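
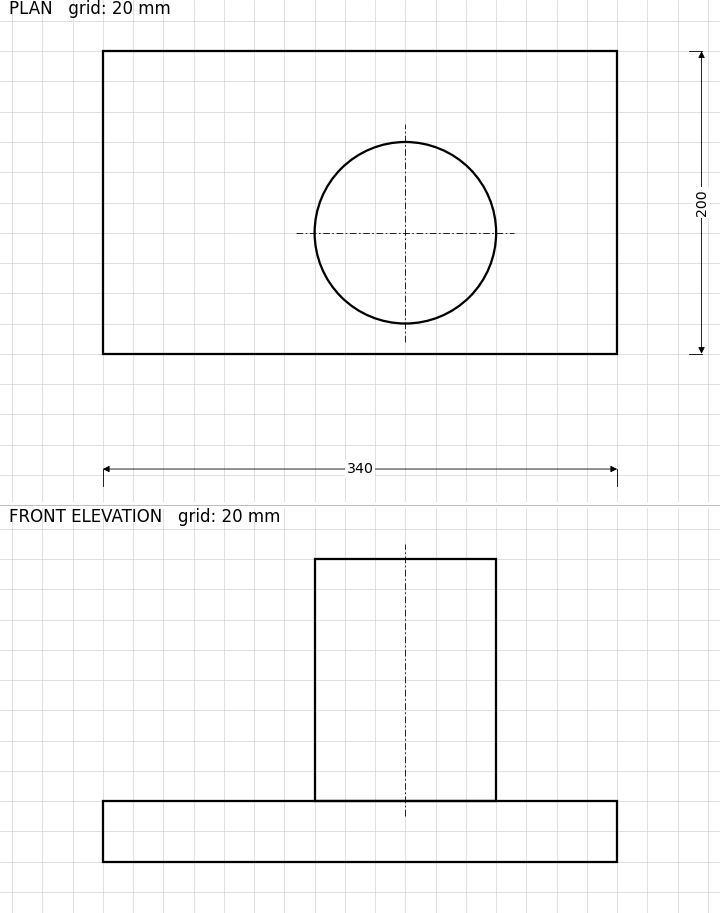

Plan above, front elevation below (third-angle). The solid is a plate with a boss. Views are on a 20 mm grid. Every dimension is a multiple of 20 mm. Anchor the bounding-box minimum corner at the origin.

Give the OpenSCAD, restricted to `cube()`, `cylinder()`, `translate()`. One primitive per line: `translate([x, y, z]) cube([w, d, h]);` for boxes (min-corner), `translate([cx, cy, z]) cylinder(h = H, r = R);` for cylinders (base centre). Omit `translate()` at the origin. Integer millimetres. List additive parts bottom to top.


cube([340, 200, 40]);
translate([200, 80, 40]) cylinder(h = 160, r = 60);


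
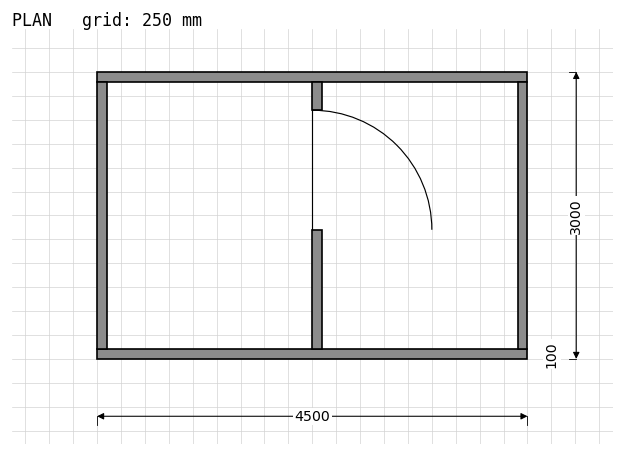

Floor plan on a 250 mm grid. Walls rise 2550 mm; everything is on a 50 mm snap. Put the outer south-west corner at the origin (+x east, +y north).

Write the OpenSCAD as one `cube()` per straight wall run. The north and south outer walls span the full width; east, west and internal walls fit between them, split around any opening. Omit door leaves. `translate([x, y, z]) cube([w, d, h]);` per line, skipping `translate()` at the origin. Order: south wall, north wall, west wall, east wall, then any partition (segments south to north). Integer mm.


cube([4500, 100, 2550]);
translate([0, 2900, 0]) cube([4500, 100, 2550]);
translate([0, 100, 0]) cube([100, 2800, 2550]);
translate([4400, 100, 0]) cube([100, 2800, 2550]);
translate([2250, 100, 0]) cube([100, 1250, 2550]);
translate([2250, 2600, 0]) cube([100, 300, 2550]);


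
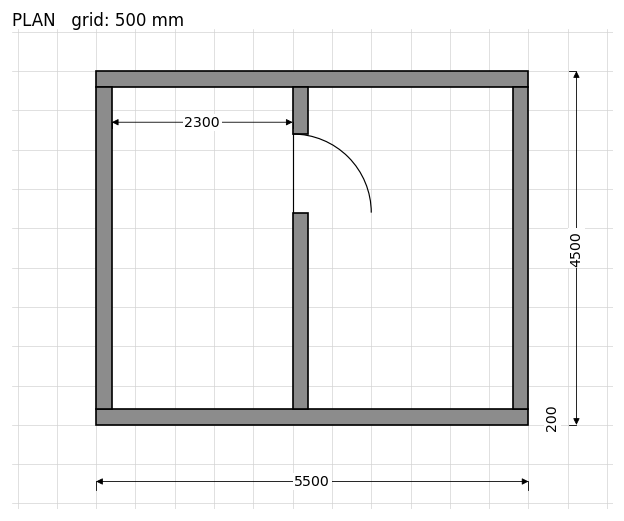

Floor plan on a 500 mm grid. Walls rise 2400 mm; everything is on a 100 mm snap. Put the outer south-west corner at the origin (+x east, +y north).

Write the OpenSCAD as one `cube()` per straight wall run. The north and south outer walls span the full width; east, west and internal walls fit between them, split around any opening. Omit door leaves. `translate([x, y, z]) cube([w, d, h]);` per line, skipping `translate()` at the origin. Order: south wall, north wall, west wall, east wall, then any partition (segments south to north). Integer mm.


cube([5500, 200, 2400]);
translate([0, 4300, 0]) cube([5500, 200, 2400]);
translate([0, 200, 0]) cube([200, 4100, 2400]);
translate([5300, 200, 0]) cube([200, 4100, 2400]);
translate([2500, 200, 0]) cube([200, 2500, 2400]);
translate([2500, 3700, 0]) cube([200, 600, 2400]);


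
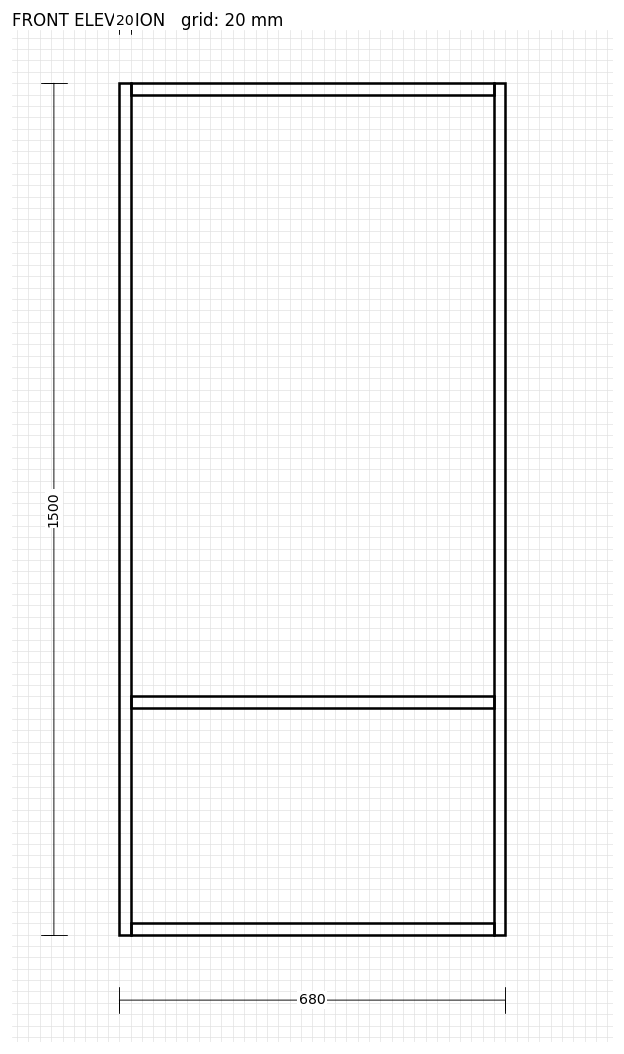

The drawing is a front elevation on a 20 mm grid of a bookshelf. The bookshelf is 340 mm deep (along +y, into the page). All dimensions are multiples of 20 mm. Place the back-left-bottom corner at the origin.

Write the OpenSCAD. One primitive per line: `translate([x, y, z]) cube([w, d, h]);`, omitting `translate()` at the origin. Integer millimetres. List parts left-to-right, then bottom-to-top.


cube([20, 340, 1500]);
translate([20, 0, 0]) cube([640, 340, 20]);
translate([20, 0, 400]) cube([640, 340, 20]);
translate([20, 0, 1480]) cube([640, 340, 20]);
translate([660, 0, 0]) cube([20, 340, 1500]);


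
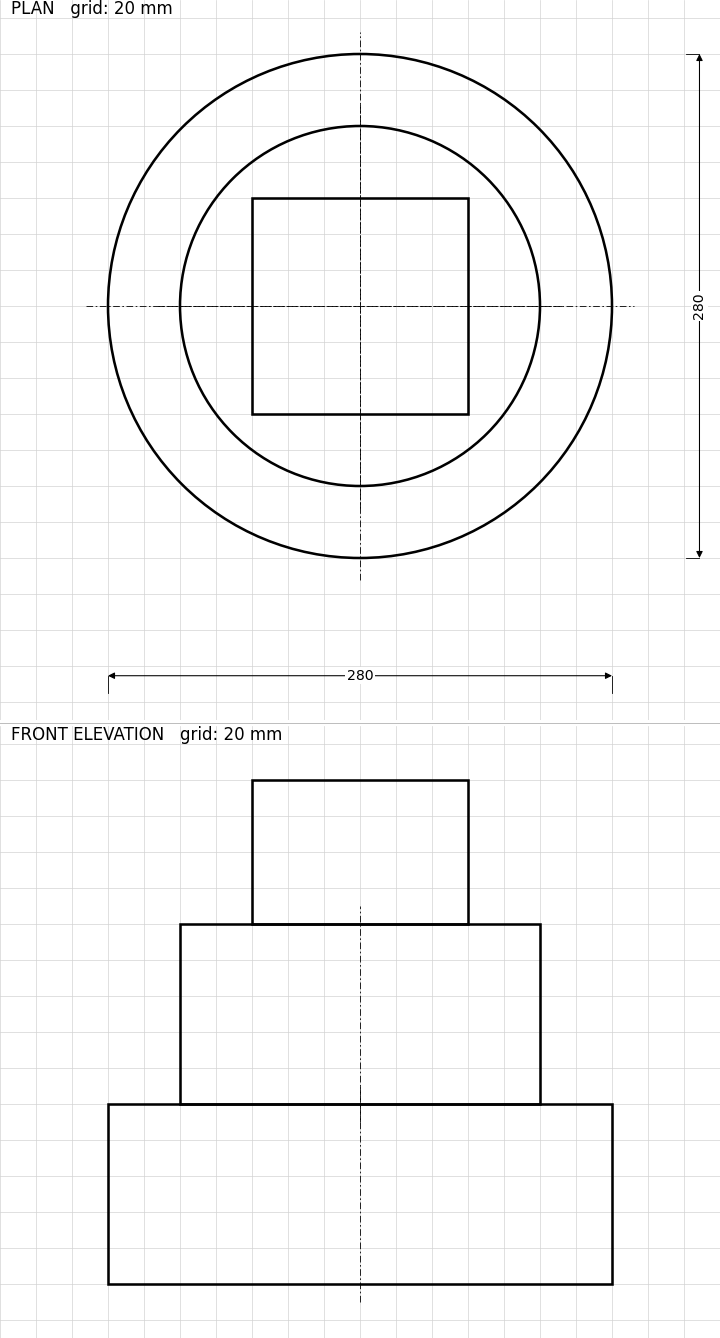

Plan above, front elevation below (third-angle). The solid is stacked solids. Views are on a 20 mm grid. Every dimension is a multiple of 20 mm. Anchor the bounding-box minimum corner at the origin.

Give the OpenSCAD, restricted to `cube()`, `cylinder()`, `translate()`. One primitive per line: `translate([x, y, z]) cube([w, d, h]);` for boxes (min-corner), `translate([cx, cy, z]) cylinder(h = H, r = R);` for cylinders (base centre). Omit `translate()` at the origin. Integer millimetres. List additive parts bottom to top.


translate([140, 140, 0]) cylinder(h = 100, r = 140);
translate([140, 140, 100]) cylinder(h = 100, r = 100);
translate([80, 80, 200]) cube([120, 120, 80]);


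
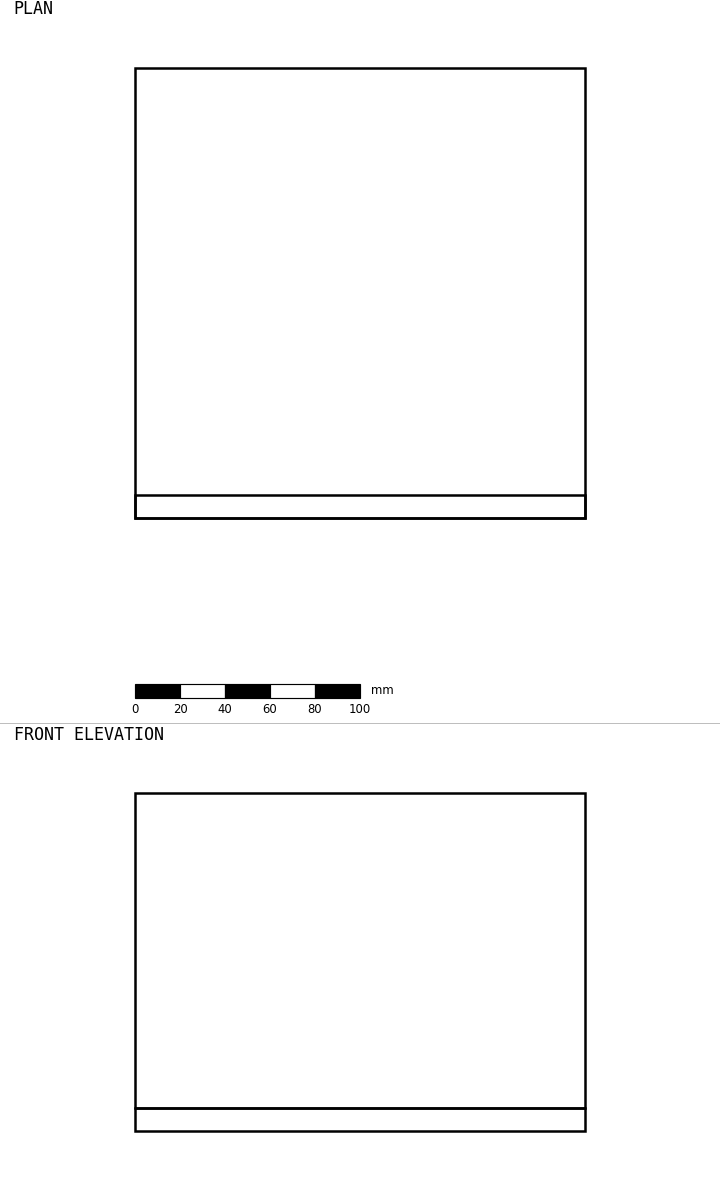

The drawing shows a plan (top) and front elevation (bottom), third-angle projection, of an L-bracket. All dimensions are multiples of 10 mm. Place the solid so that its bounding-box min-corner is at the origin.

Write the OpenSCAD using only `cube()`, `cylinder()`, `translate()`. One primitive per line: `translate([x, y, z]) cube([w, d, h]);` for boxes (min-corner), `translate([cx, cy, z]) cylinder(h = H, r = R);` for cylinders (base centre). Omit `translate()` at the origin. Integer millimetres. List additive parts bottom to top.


cube([200, 200, 10]);
translate([0, 0, 10]) cube([200, 10, 140]);


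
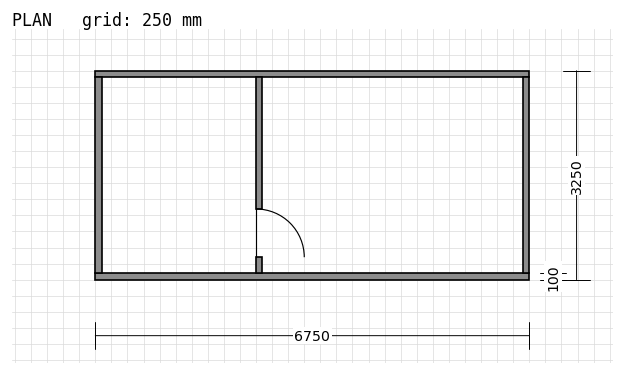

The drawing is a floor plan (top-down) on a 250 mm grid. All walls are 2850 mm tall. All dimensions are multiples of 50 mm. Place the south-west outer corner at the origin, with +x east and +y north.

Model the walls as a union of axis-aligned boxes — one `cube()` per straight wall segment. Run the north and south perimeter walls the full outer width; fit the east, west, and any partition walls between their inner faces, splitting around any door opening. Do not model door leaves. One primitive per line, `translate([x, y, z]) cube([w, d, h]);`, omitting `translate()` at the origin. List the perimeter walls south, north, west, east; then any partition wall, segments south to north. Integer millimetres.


cube([6750, 100, 2850]);
translate([0, 3150, 0]) cube([6750, 100, 2850]);
translate([0, 100, 0]) cube([100, 3050, 2850]);
translate([6650, 100, 0]) cube([100, 3050, 2850]);
translate([2500, 100, 0]) cube([100, 250, 2850]);
translate([2500, 1100, 0]) cube([100, 2050, 2850]);


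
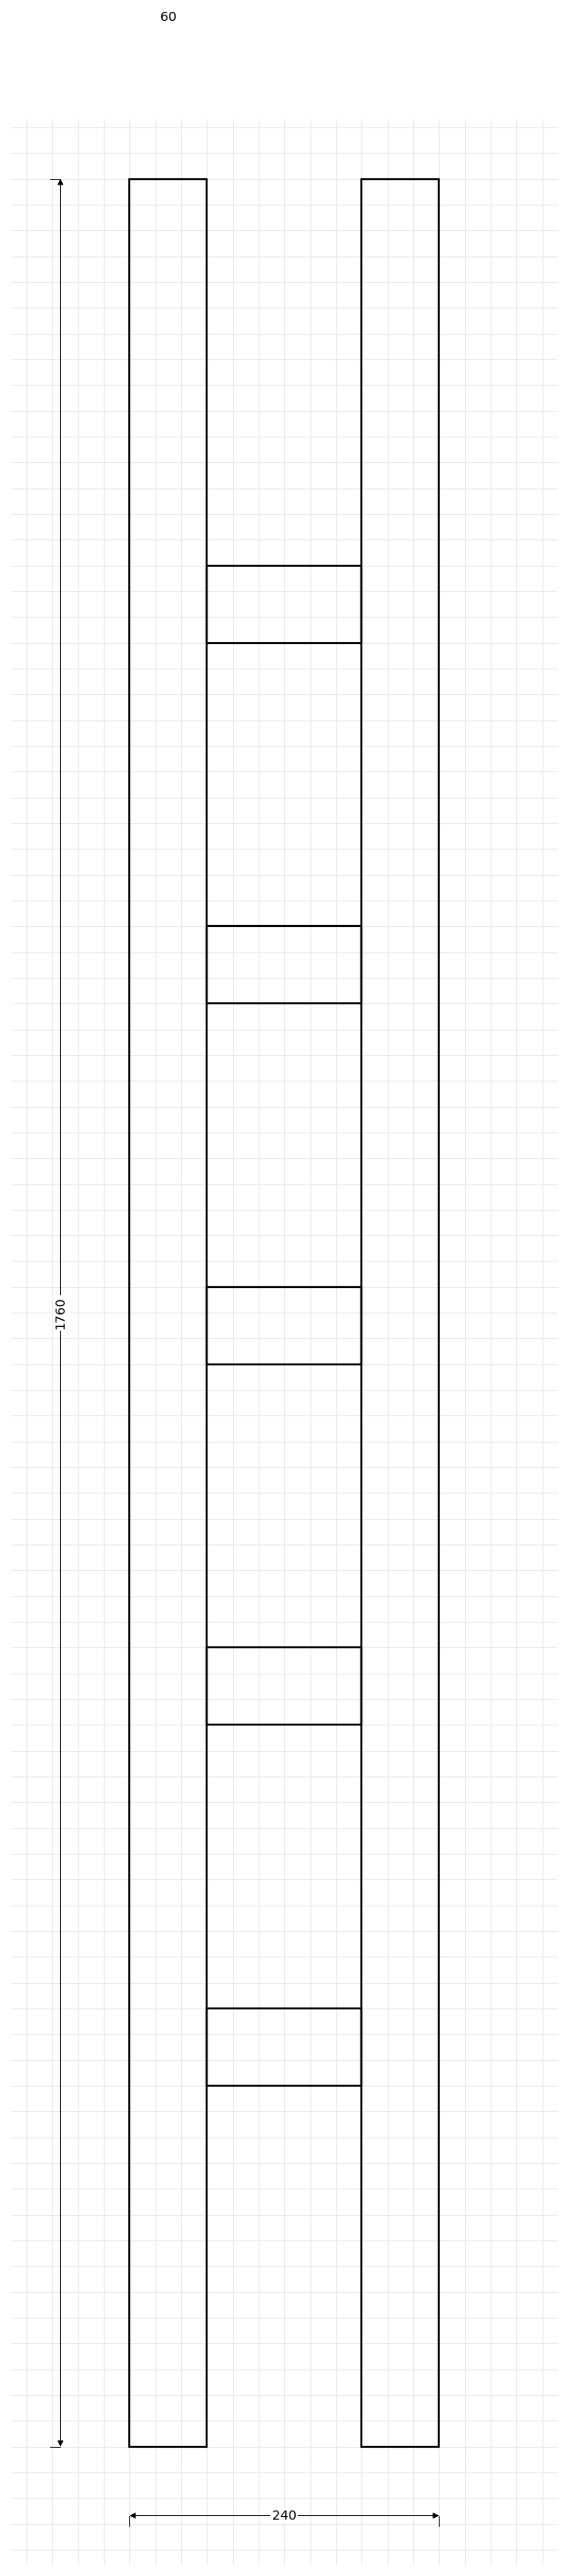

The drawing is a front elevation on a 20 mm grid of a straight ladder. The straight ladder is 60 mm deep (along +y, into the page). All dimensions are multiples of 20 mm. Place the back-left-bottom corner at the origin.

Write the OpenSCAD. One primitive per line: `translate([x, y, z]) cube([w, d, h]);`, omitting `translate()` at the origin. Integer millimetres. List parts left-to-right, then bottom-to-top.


cube([60, 60, 1760]);
translate([60, 0, 280]) cube([120, 60, 60]);
translate([60, 0, 560]) cube([120, 60, 60]);
translate([60, 0, 840]) cube([120, 60, 60]);
translate([60, 0, 1120]) cube([120, 60, 60]);
translate([60, 0, 1400]) cube([120, 60, 60]);
translate([180, 0, 0]) cube([60, 60, 1760]);


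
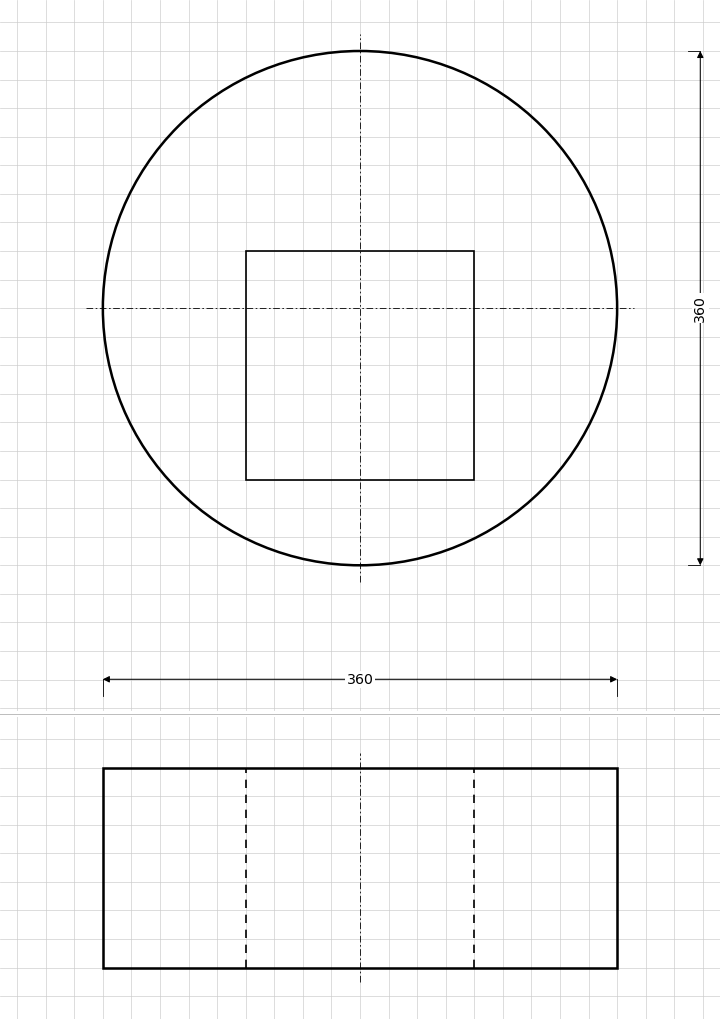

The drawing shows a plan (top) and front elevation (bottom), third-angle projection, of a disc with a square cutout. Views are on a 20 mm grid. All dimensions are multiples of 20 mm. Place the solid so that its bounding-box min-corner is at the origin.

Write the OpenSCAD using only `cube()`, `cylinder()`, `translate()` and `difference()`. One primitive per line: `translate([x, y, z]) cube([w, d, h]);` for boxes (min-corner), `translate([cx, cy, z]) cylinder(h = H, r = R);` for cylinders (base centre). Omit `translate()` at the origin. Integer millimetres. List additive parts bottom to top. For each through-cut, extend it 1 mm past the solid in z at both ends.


difference() {
  translate([180, 180, 0]) cylinder(h = 140, r = 180);
  translate([100, 60, -1]) cube([160, 160, 142]);
}


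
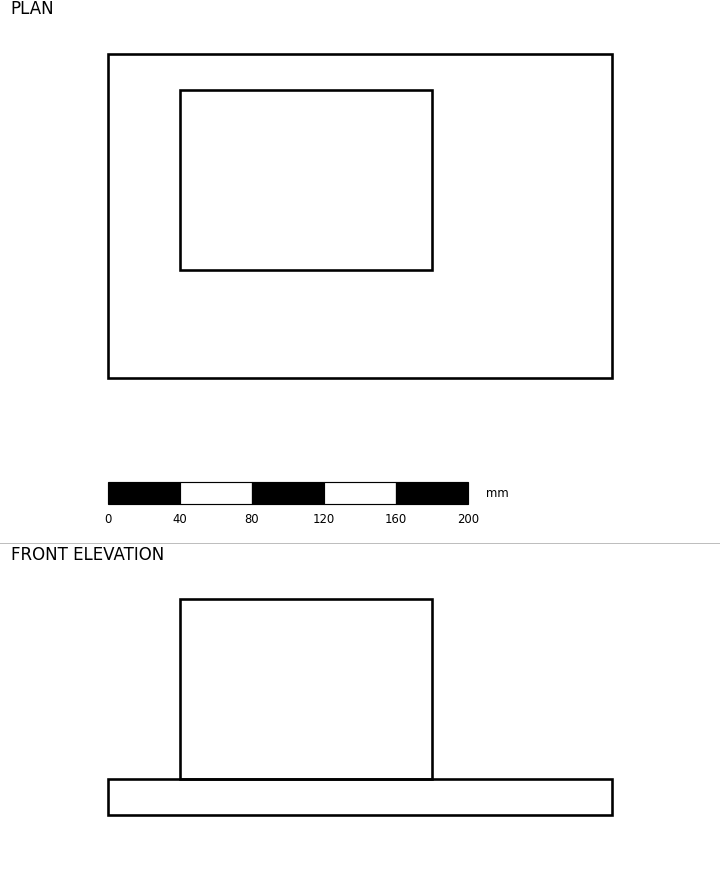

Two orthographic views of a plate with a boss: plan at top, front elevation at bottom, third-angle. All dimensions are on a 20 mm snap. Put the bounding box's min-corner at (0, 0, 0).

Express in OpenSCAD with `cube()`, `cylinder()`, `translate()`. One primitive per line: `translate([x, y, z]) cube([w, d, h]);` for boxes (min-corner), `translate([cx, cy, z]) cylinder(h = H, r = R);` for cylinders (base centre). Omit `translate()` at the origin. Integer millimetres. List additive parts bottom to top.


cube([280, 180, 20]);
translate([40, 60, 20]) cube([140, 100, 100]);


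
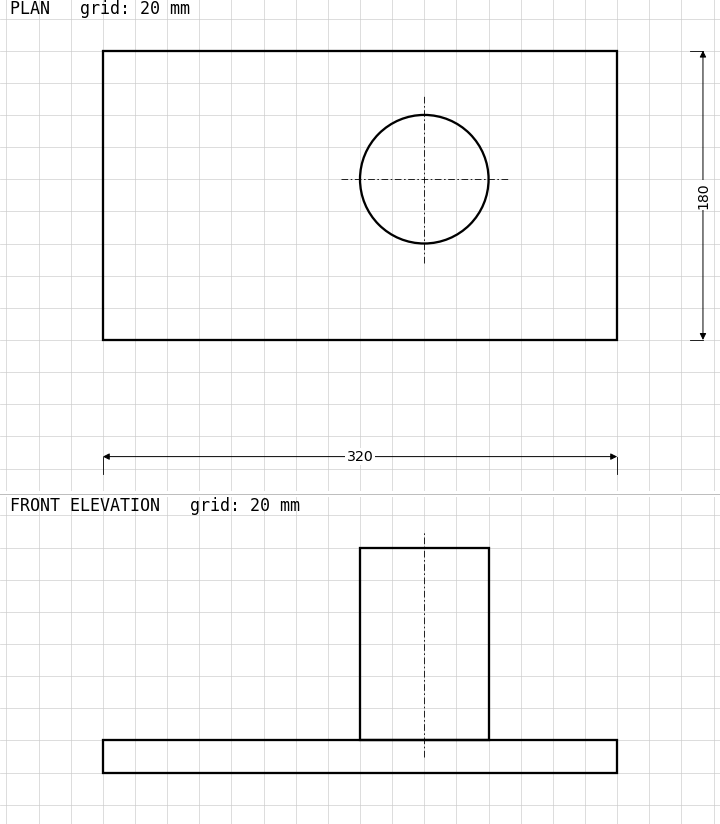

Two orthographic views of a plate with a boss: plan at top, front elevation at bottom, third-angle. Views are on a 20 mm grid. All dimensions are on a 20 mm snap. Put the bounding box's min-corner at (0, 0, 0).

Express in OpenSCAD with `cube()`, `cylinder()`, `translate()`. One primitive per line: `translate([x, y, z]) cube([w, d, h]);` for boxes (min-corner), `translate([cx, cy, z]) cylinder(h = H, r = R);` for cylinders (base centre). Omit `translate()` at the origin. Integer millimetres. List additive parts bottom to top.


cube([320, 180, 20]);
translate([200, 100, 20]) cylinder(h = 120, r = 40);


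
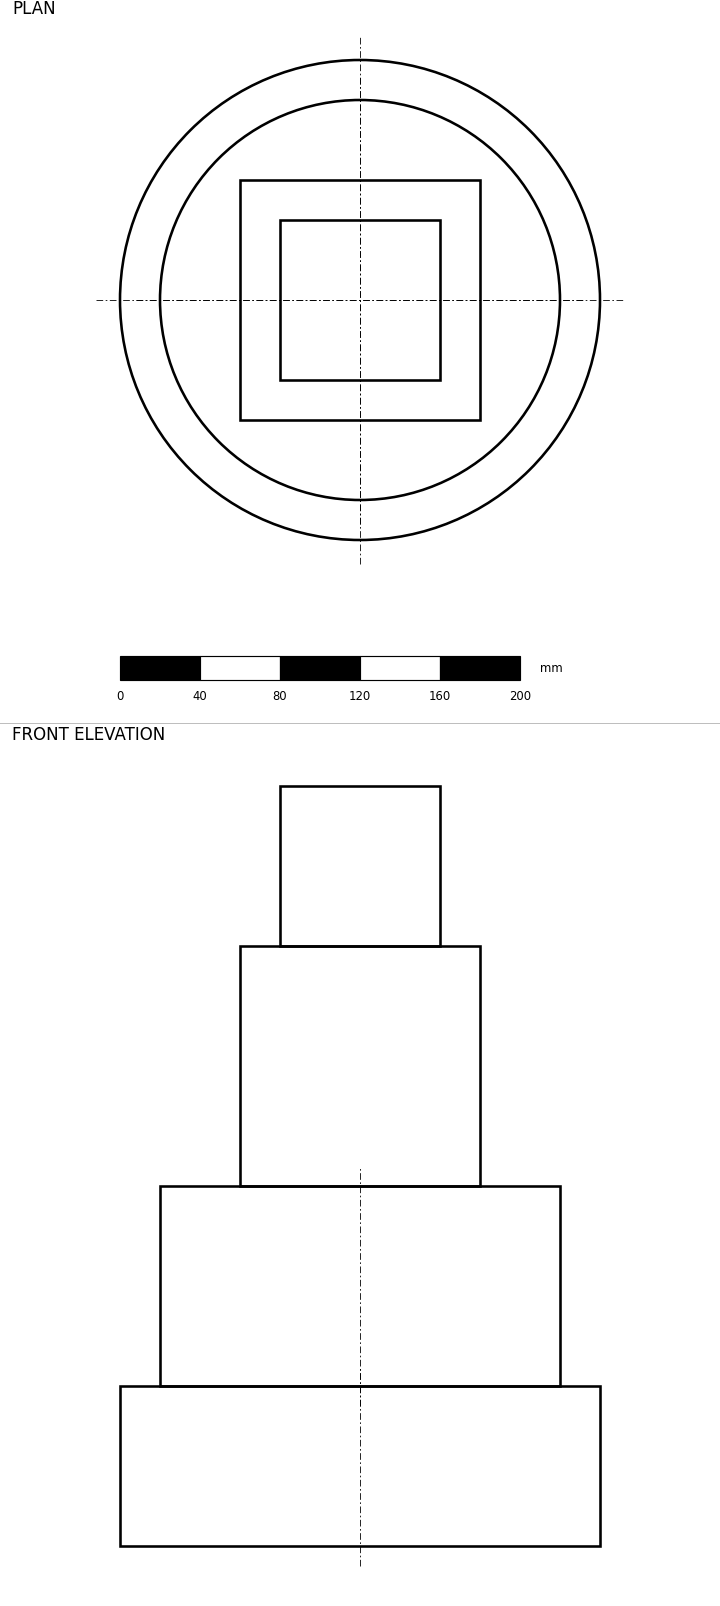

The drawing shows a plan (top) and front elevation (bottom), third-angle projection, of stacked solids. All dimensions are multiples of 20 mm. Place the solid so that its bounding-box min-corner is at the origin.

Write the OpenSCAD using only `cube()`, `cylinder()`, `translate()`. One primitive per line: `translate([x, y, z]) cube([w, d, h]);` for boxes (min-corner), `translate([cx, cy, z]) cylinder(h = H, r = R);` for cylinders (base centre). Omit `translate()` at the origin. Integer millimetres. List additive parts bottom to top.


translate([120, 120, 0]) cylinder(h = 80, r = 120);
translate([120, 120, 80]) cylinder(h = 100, r = 100);
translate([60, 60, 180]) cube([120, 120, 120]);
translate([80, 80, 300]) cube([80, 80, 80]);


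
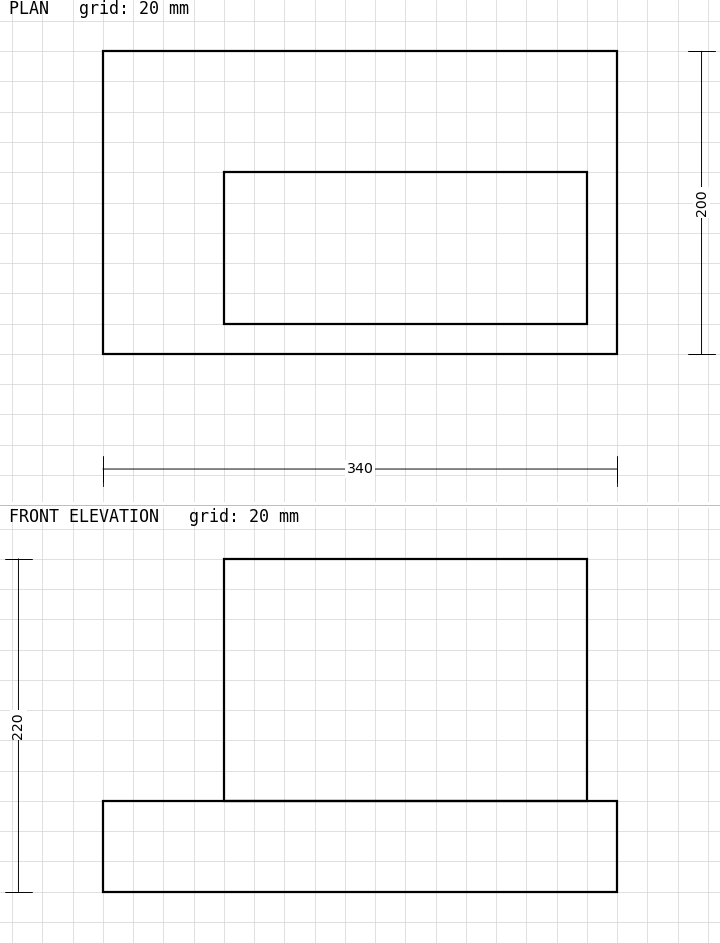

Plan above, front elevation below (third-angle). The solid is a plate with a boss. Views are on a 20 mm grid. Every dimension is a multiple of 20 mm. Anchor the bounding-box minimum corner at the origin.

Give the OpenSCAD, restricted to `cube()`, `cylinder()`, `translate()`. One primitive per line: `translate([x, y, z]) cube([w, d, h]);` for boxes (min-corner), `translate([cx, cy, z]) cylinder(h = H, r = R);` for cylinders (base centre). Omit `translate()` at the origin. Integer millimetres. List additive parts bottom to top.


cube([340, 200, 60]);
translate([80, 20, 60]) cube([240, 100, 160]);


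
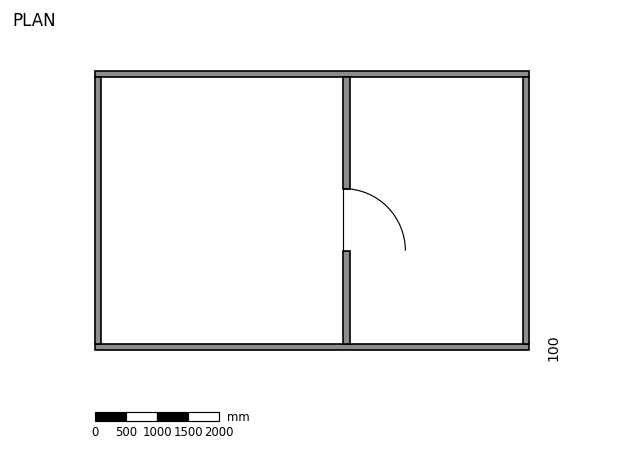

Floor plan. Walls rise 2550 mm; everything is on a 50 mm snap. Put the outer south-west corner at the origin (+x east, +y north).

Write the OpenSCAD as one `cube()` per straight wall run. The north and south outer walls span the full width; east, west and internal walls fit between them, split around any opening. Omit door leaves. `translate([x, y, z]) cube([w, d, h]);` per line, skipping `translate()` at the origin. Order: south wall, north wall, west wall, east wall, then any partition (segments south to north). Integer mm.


cube([7000, 100, 2550]);
translate([0, 4400, 0]) cube([7000, 100, 2550]);
translate([0, 100, 0]) cube([100, 4300, 2550]);
translate([6900, 100, 0]) cube([100, 4300, 2550]);
translate([4000, 100, 0]) cube([100, 1500, 2550]);
translate([4000, 2600, 0]) cube([100, 1800, 2550]);


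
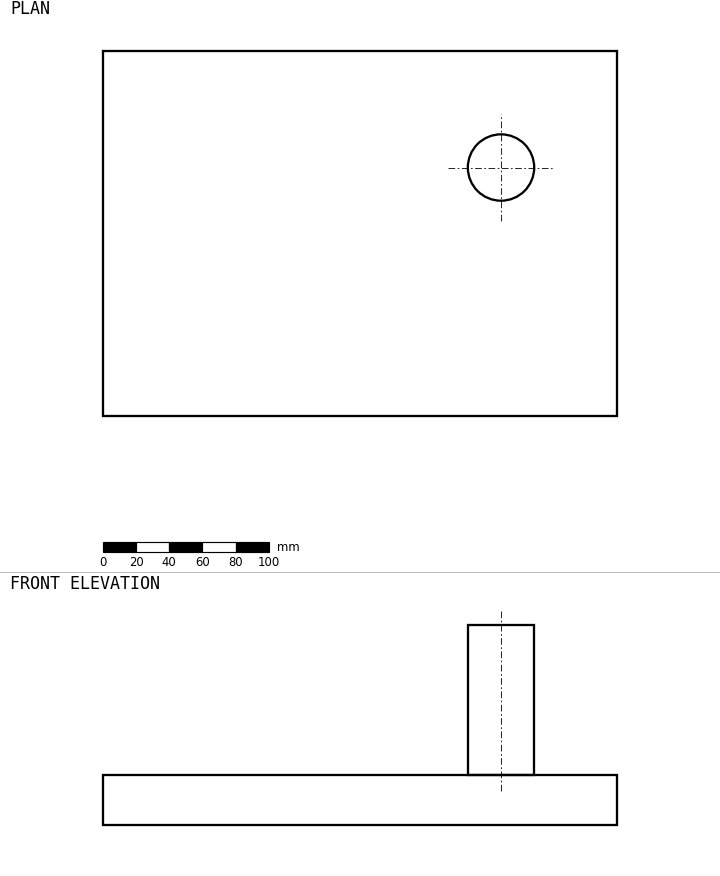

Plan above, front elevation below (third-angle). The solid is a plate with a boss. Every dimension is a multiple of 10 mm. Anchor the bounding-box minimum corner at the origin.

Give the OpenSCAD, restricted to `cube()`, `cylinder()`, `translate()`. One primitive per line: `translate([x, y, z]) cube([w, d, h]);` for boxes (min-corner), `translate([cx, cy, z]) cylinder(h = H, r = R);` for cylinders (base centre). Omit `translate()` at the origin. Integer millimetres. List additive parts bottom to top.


cube([310, 220, 30]);
translate([240, 150, 30]) cylinder(h = 90, r = 20);


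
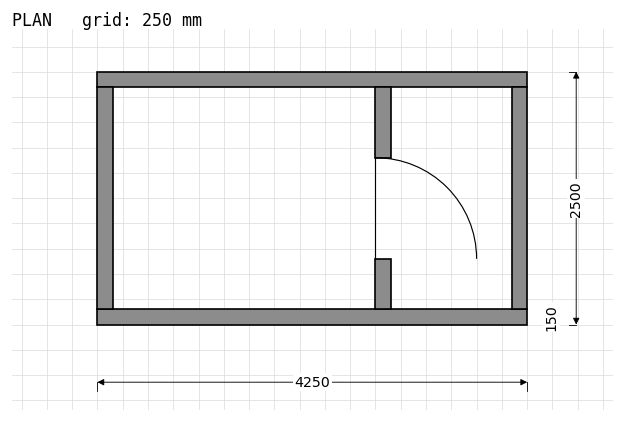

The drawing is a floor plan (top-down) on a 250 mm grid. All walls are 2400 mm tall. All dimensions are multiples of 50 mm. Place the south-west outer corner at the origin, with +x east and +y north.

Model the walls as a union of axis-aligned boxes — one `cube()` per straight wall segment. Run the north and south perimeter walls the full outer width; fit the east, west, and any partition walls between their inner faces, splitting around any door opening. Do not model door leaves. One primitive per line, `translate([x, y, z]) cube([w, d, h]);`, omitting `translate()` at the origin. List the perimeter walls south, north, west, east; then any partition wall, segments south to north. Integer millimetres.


cube([4250, 150, 2400]);
translate([0, 2350, 0]) cube([4250, 150, 2400]);
translate([0, 150, 0]) cube([150, 2200, 2400]);
translate([4100, 150, 0]) cube([150, 2200, 2400]);
translate([2750, 150, 0]) cube([150, 500, 2400]);
translate([2750, 1650, 0]) cube([150, 700, 2400]);


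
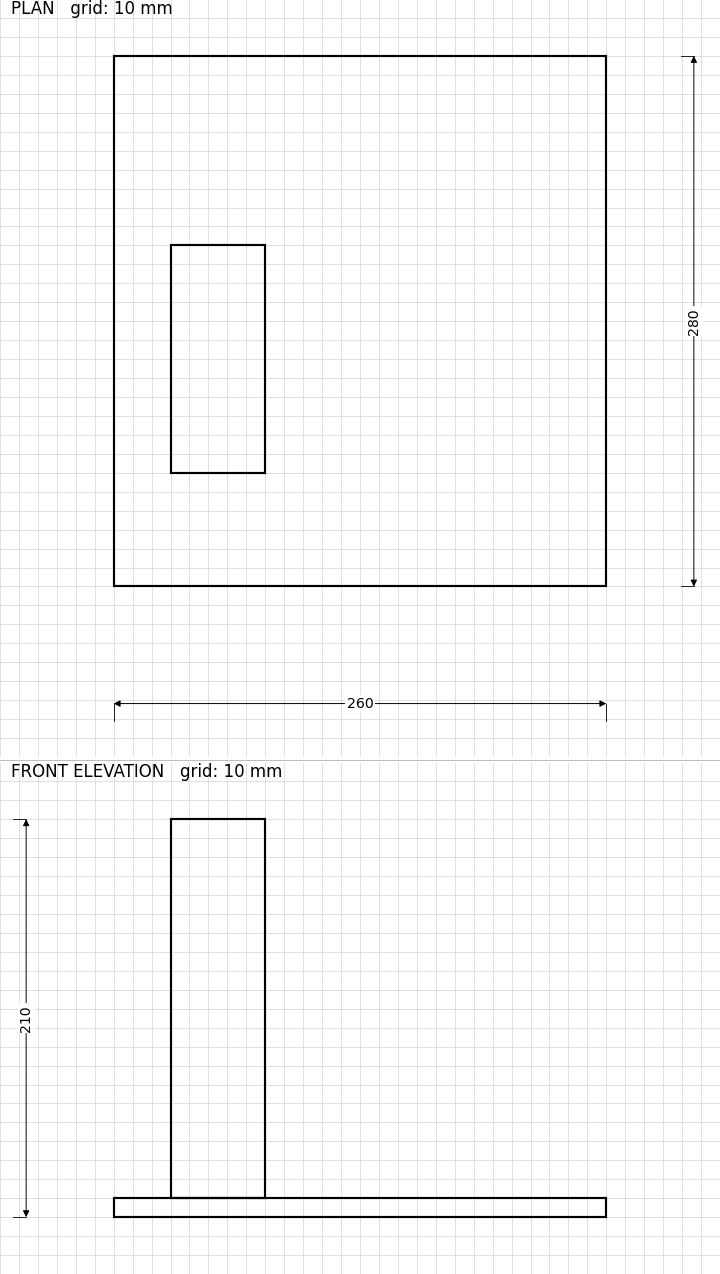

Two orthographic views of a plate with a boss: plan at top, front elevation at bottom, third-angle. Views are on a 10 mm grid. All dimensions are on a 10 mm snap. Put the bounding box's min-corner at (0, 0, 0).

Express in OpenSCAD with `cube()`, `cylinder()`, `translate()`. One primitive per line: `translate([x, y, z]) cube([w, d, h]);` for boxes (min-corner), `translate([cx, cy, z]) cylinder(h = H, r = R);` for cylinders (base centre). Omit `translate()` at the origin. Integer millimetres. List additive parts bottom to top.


cube([260, 280, 10]);
translate([30, 60, 10]) cube([50, 120, 200]);


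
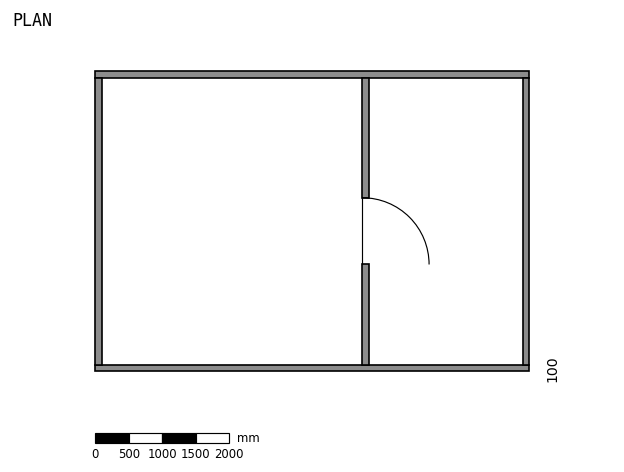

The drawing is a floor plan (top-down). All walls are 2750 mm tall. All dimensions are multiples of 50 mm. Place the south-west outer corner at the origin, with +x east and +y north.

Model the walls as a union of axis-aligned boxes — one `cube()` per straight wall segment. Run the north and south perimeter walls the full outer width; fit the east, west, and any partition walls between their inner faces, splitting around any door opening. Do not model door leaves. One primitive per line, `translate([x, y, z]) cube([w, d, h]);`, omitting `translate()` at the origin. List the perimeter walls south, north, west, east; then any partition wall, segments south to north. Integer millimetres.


cube([6500, 100, 2750]);
translate([0, 4400, 0]) cube([6500, 100, 2750]);
translate([0, 100, 0]) cube([100, 4300, 2750]);
translate([6400, 100, 0]) cube([100, 4300, 2750]);
translate([4000, 100, 0]) cube([100, 1500, 2750]);
translate([4000, 2600, 0]) cube([100, 1800, 2750]);


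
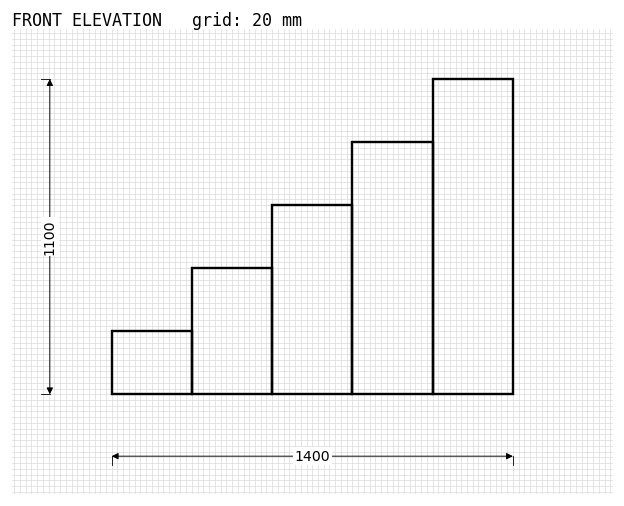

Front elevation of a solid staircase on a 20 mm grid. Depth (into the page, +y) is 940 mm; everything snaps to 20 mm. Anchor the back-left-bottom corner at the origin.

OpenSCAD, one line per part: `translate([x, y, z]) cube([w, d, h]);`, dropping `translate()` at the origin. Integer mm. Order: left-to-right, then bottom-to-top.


cube([280, 940, 220]);
translate([280, 0, 0]) cube([280, 940, 440]);
translate([560, 0, 0]) cube([280, 940, 660]);
translate([840, 0, 0]) cube([280, 940, 880]);
translate([1120, 0, 0]) cube([280, 940, 1100]);


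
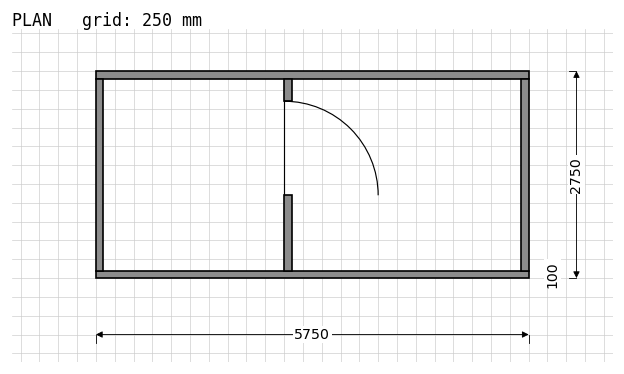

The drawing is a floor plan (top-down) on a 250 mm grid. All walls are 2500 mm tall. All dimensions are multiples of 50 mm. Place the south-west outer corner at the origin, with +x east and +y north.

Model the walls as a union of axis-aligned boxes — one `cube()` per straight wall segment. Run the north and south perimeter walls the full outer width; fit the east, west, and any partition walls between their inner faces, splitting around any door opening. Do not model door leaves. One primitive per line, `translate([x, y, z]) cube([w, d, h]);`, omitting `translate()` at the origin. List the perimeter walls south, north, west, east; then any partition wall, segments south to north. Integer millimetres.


cube([5750, 100, 2500]);
translate([0, 2650, 0]) cube([5750, 100, 2500]);
translate([0, 100, 0]) cube([100, 2550, 2500]);
translate([5650, 100, 0]) cube([100, 2550, 2500]);
translate([2500, 100, 0]) cube([100, 1000, 2500]);
translate([2500, 2350, 0]) cube([100, 300, 2500]);


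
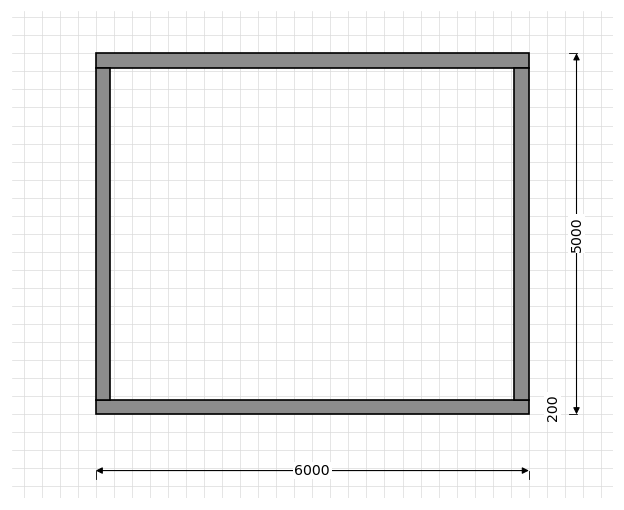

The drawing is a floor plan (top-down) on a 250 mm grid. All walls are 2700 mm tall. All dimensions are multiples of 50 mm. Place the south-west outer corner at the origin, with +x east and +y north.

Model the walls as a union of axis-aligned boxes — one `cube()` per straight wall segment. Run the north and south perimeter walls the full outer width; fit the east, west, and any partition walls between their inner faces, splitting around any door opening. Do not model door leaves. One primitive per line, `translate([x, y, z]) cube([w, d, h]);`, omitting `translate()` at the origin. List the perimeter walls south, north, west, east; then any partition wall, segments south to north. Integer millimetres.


cube([6000, 200, 2700]);
translate([0, 4800, 0]) cube([6000, 200, 2700]);
translate([0, 200, 0]) cube([200, 4600, 2700]);
translate([5800, 200, 0]) cube([200, 4600, 2700]);


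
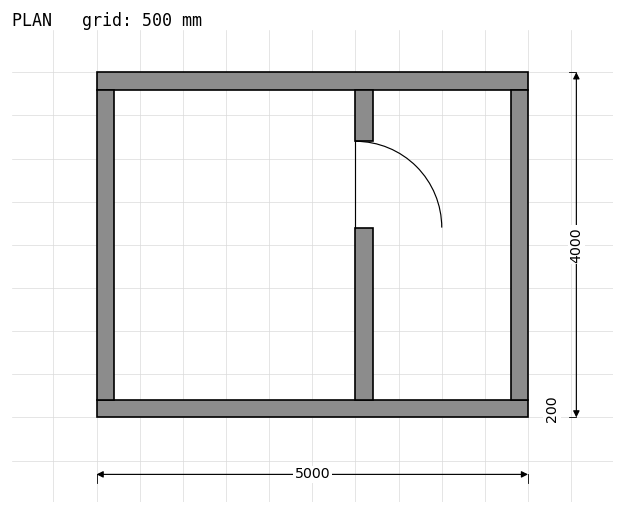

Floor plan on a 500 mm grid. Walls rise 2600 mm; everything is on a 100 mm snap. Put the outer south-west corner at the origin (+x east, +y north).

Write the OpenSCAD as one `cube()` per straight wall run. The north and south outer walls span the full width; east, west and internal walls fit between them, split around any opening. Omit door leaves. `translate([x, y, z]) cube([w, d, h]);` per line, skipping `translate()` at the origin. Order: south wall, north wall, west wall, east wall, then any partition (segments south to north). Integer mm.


cube([5000, 200, 2600]);
translate([0, 3800, 0]) cube([5000, 200, 2600]);
translate([0, 200, 0]) cube([200, 3600, 2600]);
translate([4800, 200, 0]) cube([200, 3600, 2600]);
translate([3000, 200, 0]) cube([200, 2000, 2600]);
translate([3000, 3200, 0]) cube([200, 600, 2600]);


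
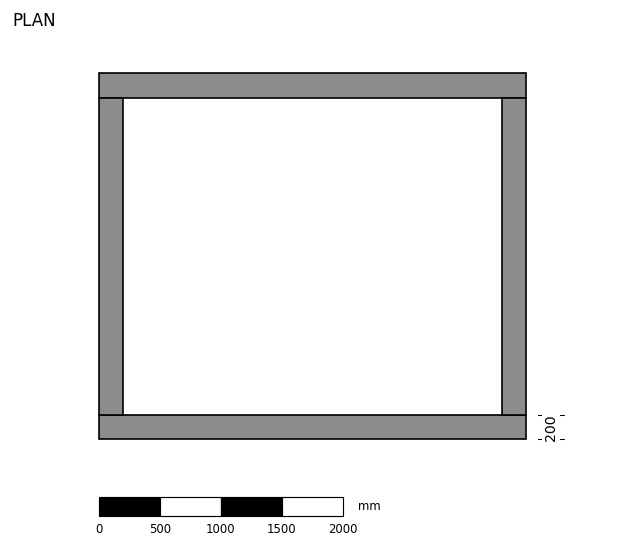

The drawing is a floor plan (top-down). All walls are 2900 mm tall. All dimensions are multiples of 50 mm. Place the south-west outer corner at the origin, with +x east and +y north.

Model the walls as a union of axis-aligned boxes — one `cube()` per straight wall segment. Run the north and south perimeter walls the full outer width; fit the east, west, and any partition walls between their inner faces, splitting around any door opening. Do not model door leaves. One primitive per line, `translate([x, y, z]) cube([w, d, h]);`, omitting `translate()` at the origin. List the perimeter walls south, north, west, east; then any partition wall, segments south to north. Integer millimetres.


cube([3500, 200, 2900]);
translate([0, 2800, 0]) cube([3500, 200, 2900]);
translate([0, 200, 0]) cube([200, 2600, 2900]);
translate([3300, 200, 0]) cube([200, 2600, 2900]);


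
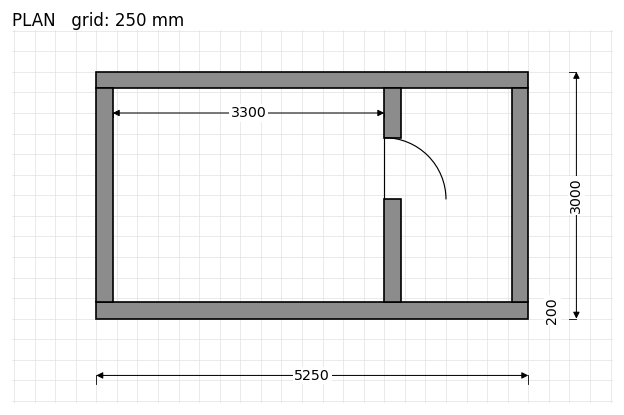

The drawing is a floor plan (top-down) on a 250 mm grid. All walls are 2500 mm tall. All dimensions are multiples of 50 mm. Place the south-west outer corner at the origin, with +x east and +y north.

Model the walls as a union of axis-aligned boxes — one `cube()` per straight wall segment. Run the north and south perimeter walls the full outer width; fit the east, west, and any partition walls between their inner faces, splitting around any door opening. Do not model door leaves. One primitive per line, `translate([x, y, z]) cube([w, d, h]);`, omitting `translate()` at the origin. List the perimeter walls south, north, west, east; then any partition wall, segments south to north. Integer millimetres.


cube([5250, 200, 2500]);
translate([0, 2800, 0]) cube([5250, 200, 2500]);
translate([0, 200, 0]) cube([200, 2600, 2500]);
translate([5050, 200, 0]) cube([200, 2600, 2500]);
translate([3500, 200, 0]) cube([200, 1250, 2500]);
translate([3500, 2200, 0]) cube([200, 600, 2500]);


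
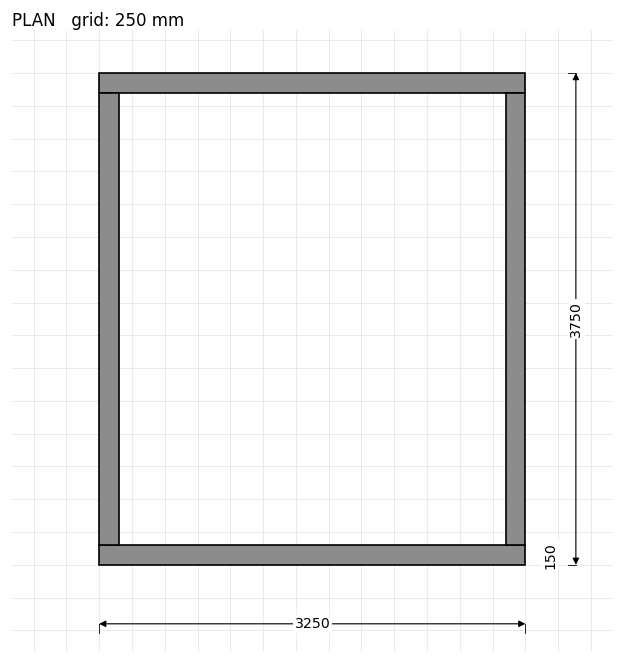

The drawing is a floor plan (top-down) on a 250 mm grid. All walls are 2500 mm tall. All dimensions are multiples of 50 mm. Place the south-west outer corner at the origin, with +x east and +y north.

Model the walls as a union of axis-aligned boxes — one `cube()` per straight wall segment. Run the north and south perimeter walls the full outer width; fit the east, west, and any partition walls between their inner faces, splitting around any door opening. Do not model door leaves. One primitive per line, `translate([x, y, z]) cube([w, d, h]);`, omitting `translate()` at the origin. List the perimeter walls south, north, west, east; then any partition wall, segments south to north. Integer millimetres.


cube([3250, 150, 2500]);
translate([0, 3600, 0]) cube([3250, 150, 2500]);
translate([0, 150, 0]) cube([150, 3450, 2500]);
translate([3100, 150, 0]) cube([150, 3450, 2500]);


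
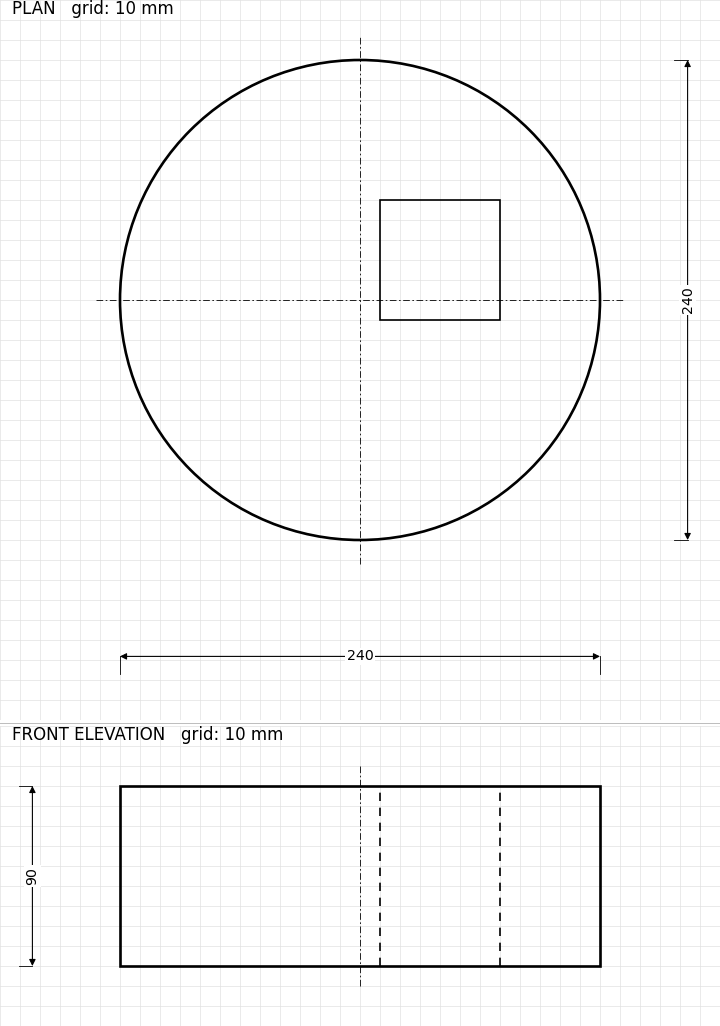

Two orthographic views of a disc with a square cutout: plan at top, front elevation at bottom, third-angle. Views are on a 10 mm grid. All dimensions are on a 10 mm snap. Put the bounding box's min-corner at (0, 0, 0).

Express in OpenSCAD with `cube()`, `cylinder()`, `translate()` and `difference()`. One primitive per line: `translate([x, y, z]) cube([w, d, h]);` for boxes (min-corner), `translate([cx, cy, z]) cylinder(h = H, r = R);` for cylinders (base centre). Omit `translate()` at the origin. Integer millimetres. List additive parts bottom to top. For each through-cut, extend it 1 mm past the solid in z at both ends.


difference() {
  translate([120, 120, 0]) cylinder(h = 90, r = 120);
  translate([130, 110, -1]) cube([60, 60, 92]);
}


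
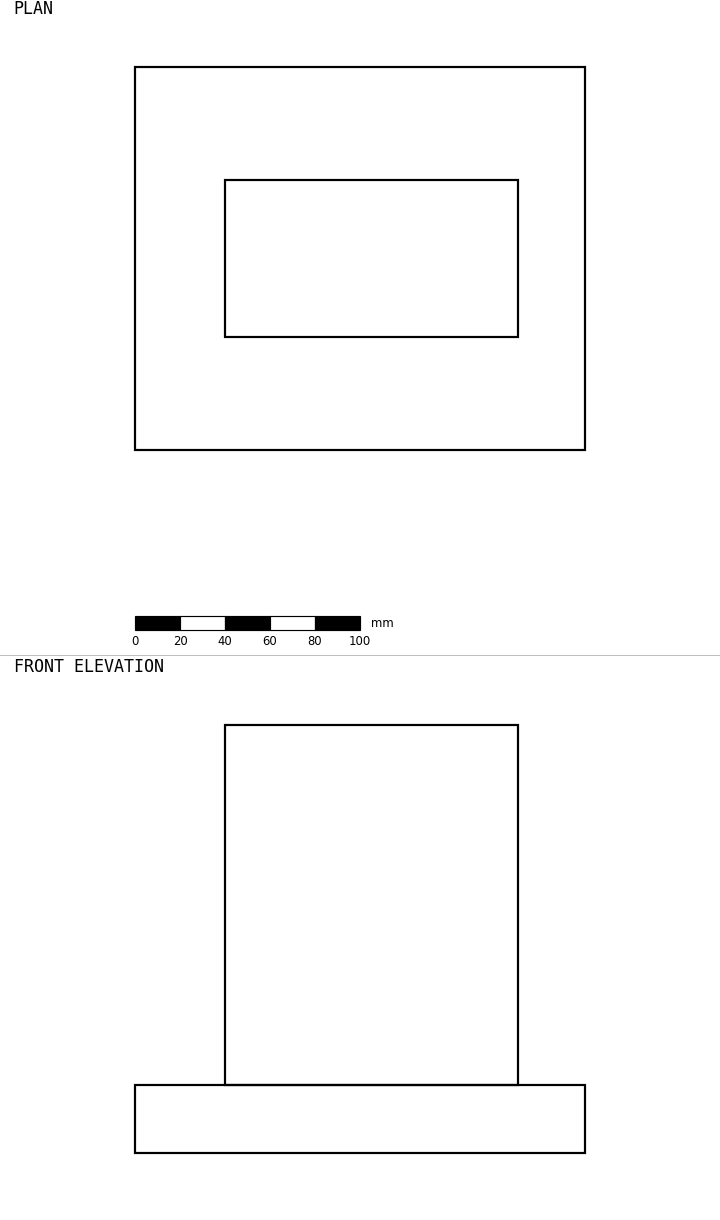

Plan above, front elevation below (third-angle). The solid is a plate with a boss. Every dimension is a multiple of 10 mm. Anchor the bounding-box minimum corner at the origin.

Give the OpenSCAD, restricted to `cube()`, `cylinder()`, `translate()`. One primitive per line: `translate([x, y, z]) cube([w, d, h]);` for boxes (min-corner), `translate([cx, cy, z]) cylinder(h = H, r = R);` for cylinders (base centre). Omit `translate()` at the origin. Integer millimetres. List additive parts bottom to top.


cube([200, 170, 30]);
translate([40, 50, 30]) cube([130, 70, 160]);


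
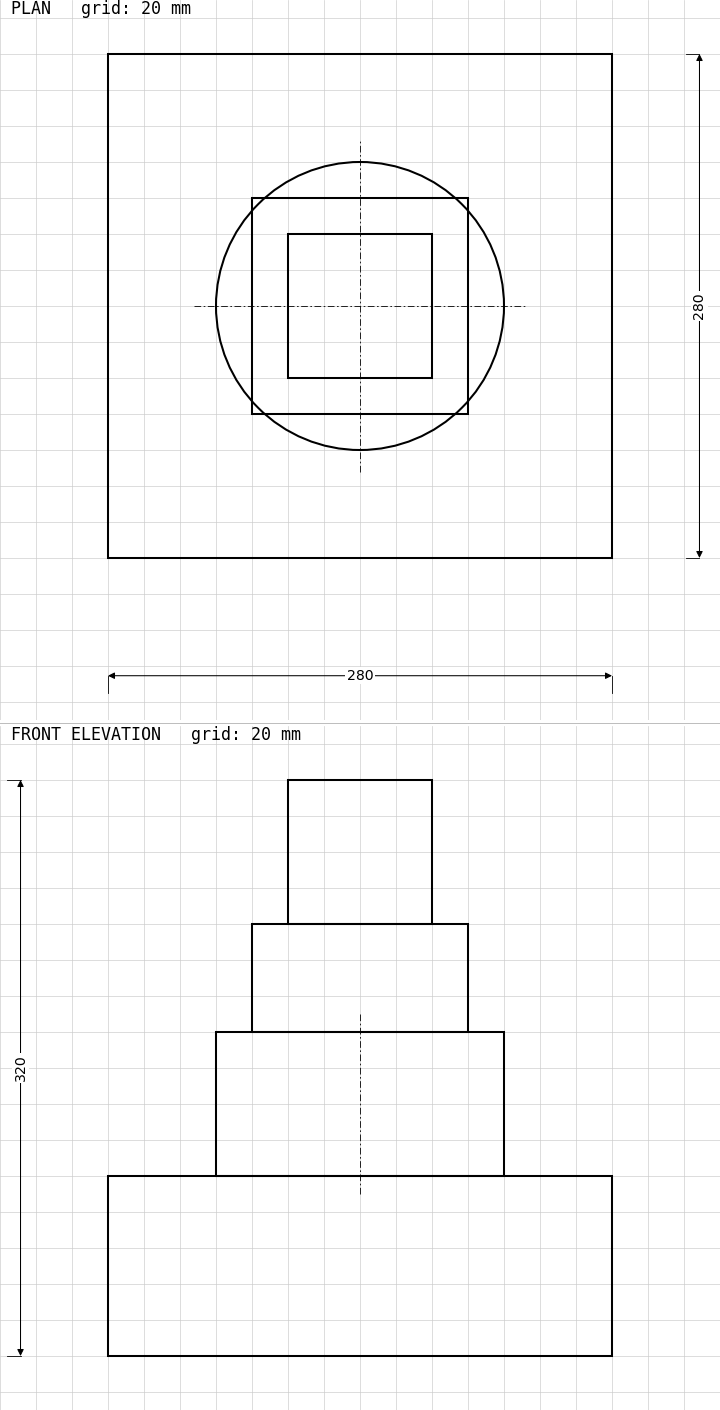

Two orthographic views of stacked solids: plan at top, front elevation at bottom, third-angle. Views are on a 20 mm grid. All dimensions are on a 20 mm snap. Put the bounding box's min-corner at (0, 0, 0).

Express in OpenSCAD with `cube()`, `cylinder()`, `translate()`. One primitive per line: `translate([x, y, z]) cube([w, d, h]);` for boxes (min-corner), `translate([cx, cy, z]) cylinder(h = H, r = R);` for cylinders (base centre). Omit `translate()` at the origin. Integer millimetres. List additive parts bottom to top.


cube([280, 280, 100]);
translate([140, 140, 100]) cylinder(h = 80, r = 80);
translate([80, 80, 180]) cube([120, 120, 60]);
translate([100, 100, 240]) cube([80, 80, 80]);


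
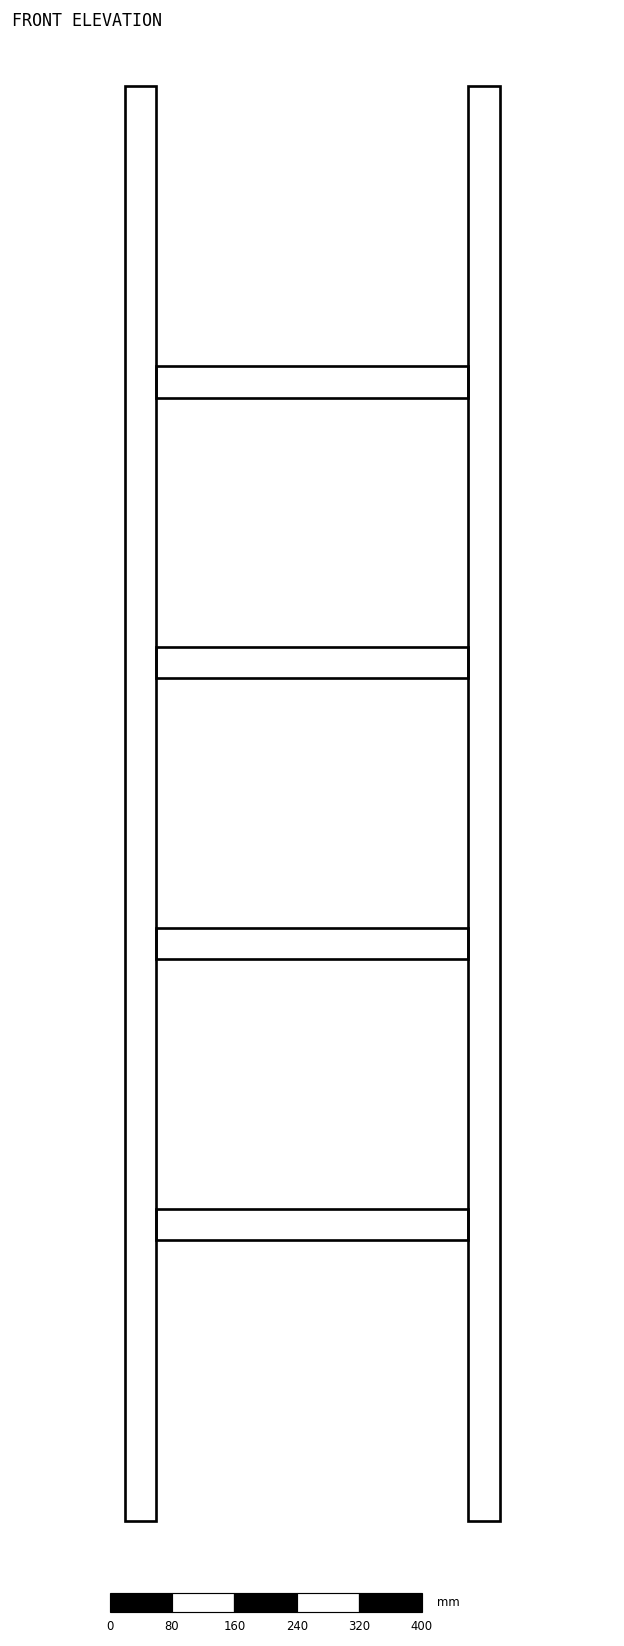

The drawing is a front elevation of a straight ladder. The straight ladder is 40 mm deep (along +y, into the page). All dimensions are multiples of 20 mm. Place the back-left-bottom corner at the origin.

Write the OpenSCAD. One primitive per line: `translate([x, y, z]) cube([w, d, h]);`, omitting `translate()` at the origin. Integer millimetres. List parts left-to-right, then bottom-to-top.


cube([40, 40, 1840]);
translate([40, 0, 360]) cube([400, 40, 40]);
translate([40, 0, 720]) cube([400, 40, 40]);
translate([40, 0, 1080]) cube([400, 40, 40]);
translate([40, 0, 1440]) cube([400, 40, 40]);
translate([440, 0, 0]) cube([40, 40, 1840]);


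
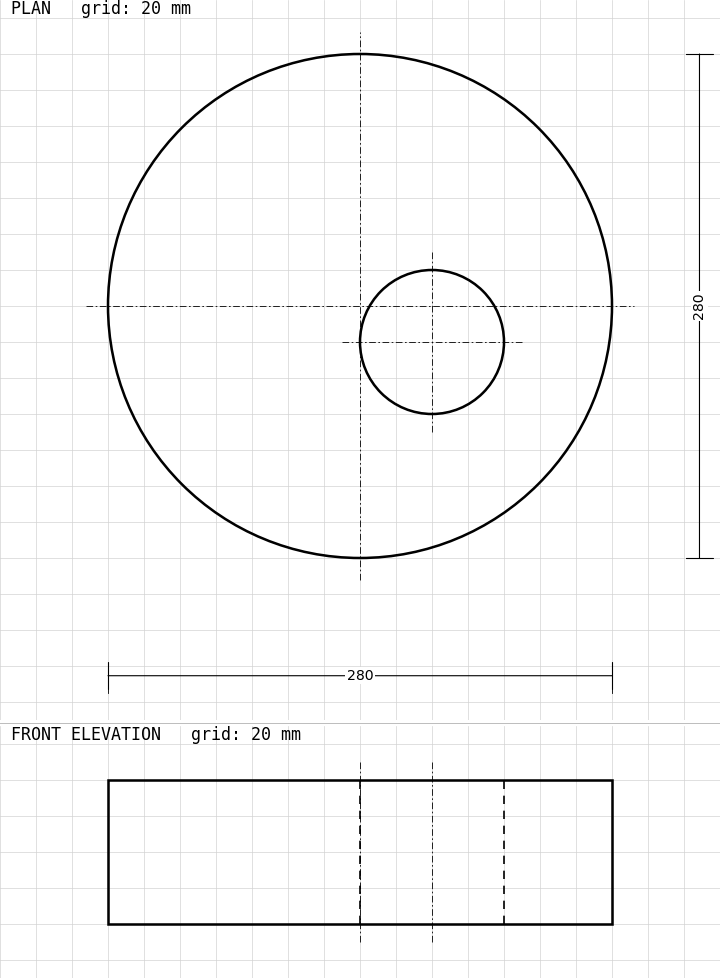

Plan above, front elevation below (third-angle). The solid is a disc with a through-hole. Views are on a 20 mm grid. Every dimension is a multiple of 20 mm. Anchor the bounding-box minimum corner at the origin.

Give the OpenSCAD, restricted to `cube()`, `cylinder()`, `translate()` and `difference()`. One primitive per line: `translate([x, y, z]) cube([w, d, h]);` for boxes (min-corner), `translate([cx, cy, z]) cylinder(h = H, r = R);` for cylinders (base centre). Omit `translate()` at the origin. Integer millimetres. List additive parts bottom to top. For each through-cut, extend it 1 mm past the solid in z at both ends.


difference() {
  translate([140, 140, 0]) cylinder(h = 80, r = 140);
  translate([180, 120, -1]) cylinder(h = 82, r = 40);
}


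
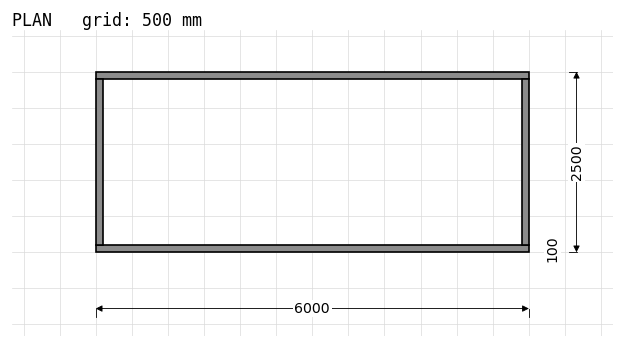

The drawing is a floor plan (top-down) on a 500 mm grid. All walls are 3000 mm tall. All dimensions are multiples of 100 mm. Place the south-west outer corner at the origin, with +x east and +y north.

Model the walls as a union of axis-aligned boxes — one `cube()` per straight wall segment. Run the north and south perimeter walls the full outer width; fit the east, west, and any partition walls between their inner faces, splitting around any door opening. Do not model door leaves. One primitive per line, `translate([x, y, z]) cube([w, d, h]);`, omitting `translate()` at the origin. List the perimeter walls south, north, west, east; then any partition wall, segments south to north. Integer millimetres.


cube([6000, 100, 3000]);
translate([0, 2400, 0]) cube([6000, 100, 3000]);
translate([0, 100, 0]) cube([100, 2300, 3000]);
translate([5900, 100, 0]) cube([100, 2300, 3000]);


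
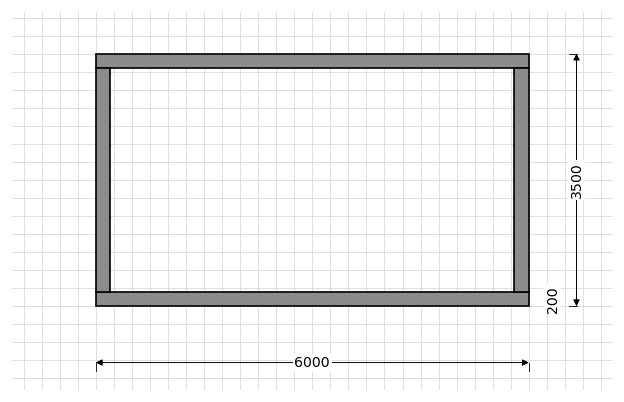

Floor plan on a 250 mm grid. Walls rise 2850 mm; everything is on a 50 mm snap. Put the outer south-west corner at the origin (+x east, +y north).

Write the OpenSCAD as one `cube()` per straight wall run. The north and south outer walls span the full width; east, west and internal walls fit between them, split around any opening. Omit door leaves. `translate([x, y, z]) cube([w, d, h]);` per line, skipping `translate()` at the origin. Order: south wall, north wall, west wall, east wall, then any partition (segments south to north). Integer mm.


cube([6000, 200, 2850]);
translate([0, 3300, 0]) cube([6000, 200, 2850]);
translate([0, 200, 0]) cube([200, 3100, 2850]);
translate([5800, 200, 0]) cube([200, 3100, 2850]);


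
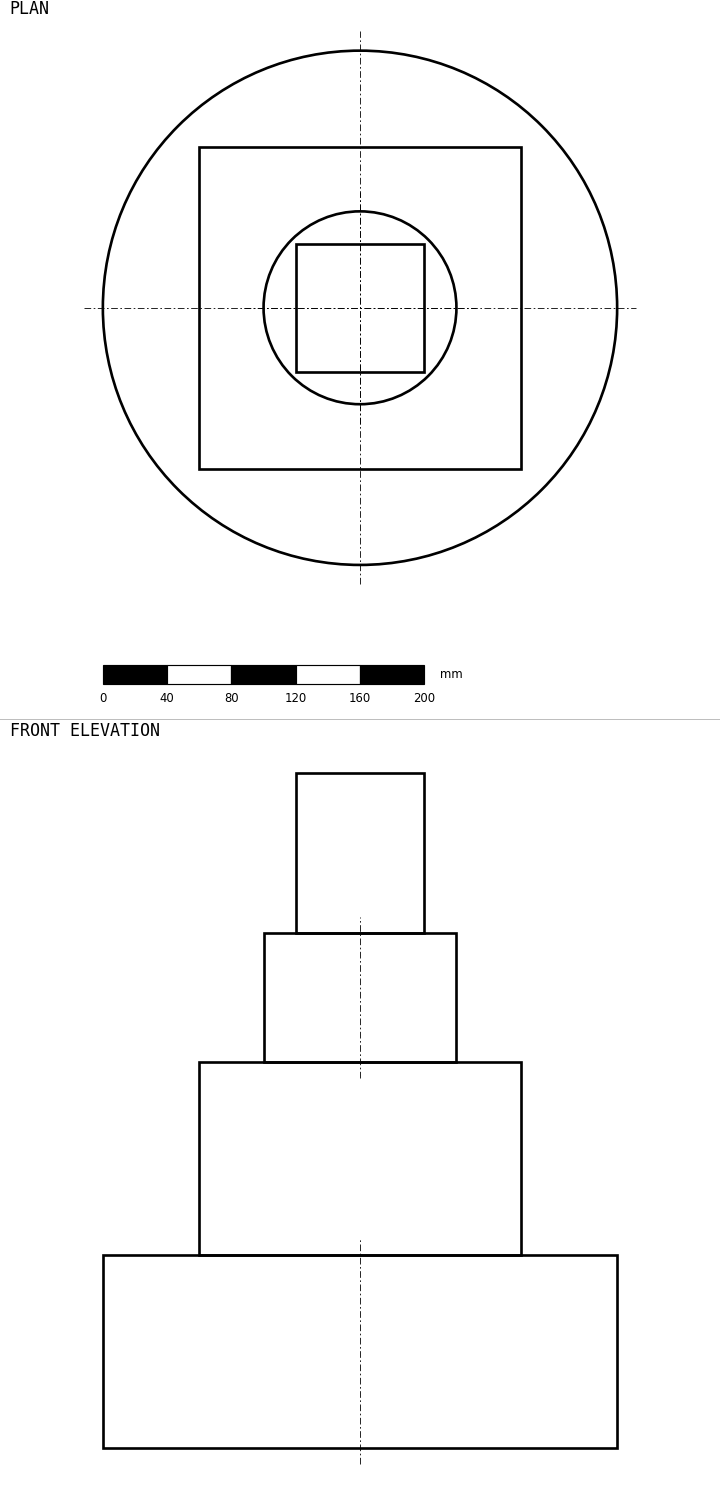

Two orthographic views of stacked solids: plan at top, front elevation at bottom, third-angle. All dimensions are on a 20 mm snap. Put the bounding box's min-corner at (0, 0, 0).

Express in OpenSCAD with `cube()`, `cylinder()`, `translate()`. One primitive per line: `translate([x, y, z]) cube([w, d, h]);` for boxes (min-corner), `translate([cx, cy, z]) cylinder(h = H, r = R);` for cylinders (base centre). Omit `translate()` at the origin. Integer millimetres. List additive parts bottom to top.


translate([160, 160, 0]) cylinder(h = 120, r = 160);
translate([60, 60, 120]) cube([200, 200, 120]);
translate([160, 160, 240]) cylinder(h = 80, r = 60);
translate([120, 120, 320]) cube([80, 80, 100]);


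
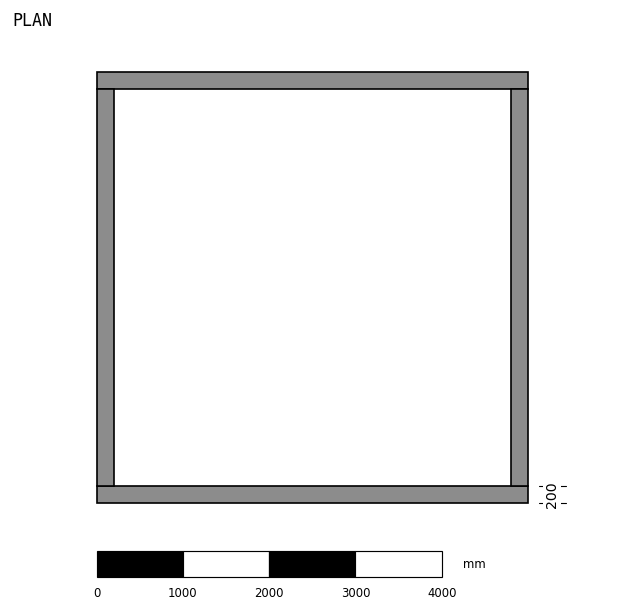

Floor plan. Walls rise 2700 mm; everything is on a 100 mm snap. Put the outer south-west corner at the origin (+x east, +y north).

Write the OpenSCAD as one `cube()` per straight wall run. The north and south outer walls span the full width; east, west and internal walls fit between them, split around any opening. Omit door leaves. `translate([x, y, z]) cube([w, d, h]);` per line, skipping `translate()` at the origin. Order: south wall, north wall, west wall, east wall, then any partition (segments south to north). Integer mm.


cube([5000, 200, 2700]);
translate([0, 4800, 0]) cube([5000, 200, 2700]);
translate([0, 200, 0]) cube([200, 4600, 2700]);
translate([4800, 200, 0]) cube([200, 4600, 2700]);


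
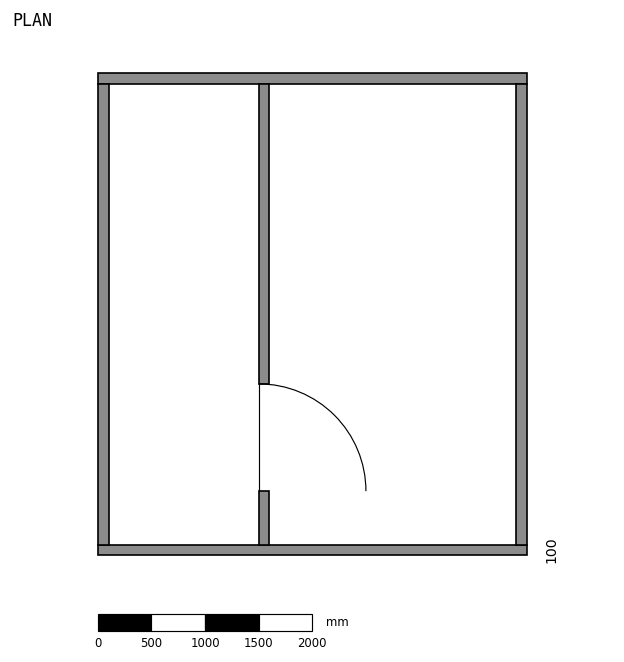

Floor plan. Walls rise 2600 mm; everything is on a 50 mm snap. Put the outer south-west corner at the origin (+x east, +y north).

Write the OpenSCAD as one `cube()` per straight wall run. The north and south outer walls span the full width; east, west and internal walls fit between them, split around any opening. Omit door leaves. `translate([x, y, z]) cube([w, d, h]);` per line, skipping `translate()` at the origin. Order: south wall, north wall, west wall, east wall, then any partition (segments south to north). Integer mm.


cube([4000, 100, 2600]);
translate([0, 4400, 0]) cube([4000, 100, 2600]);
translate([0, 100, 0]) cube([100, 4300, 2600]);
translate([3900, 100, 0]) cube([100, 4300, 2600]);
translate([1500, 100, 0]) cube([100, 500, 2600]);
translate([1500, 1600, 0]) cube([100, 2800, 2600]);


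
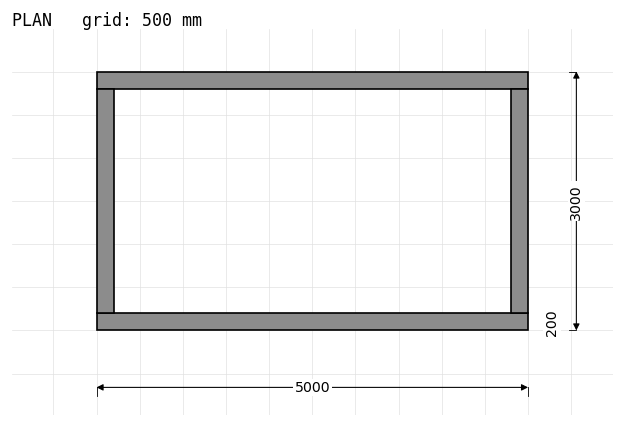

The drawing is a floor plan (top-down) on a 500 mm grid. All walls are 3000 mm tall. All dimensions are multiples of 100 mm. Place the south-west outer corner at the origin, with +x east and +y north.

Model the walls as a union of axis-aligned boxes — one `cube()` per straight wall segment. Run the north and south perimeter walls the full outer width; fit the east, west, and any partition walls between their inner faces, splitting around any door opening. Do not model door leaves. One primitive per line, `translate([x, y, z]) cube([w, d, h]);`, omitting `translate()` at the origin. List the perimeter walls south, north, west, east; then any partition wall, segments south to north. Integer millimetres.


cube([5000, 200, 3000]);
translate([0, 2800, 0]) cube([5000, 200, 3000]);
translate([0, 200, 0]) cube([200, 2600, 3000]);
translate([4800, 200, 0]) cube([200, 2600, 3000]);


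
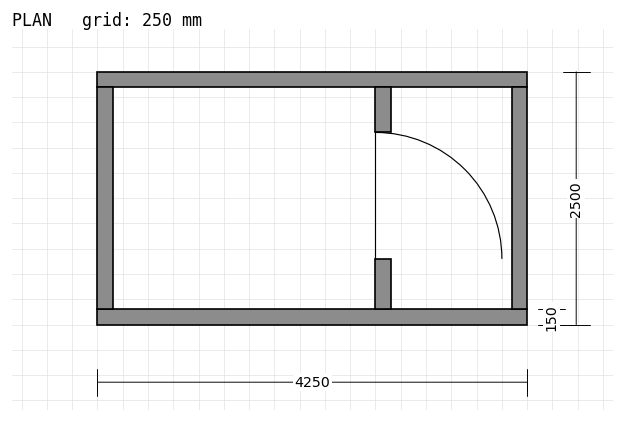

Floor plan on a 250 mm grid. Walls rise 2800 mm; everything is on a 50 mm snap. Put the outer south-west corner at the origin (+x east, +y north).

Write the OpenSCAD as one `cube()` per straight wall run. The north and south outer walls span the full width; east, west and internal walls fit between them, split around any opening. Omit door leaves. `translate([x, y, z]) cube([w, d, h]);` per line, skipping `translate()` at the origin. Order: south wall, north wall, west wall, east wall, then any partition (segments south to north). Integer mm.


cube([4250, 150, 2800]);
translate([0, 2350, 0]) cube([4250, 150, 2800]);
translate([0, 150, 0]) cube([150, 2200, 2800]);
translate([4100, 150, 0]) cube([150, 2200, 2800]);
translate([2750, 150, 0]) cube([150, 500, 2800]);
translate([2750, 1900, 0]) cube([150, 450, 2800]);
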